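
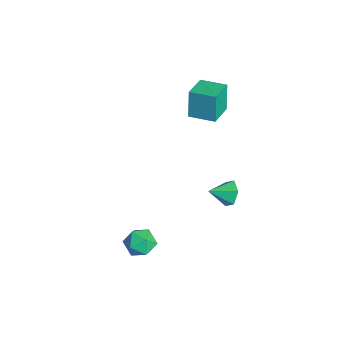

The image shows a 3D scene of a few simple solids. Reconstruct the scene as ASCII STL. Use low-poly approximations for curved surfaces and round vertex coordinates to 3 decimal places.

solid 
facet normal -0.265 0.955 0.134
outer loop
vertex 1.607 -0.393 -4.176
vertex 1.775 -0.482 -3.206
vertex 2.504 -0.195 -3.809
endloop
endfacet
facet normal 0.021 0.858 -0.513
outer loop
vertex 1.607 -0.393 -4.176
vertex 2.504 -0.195 -3.809
vertex 2.416 -0.699 -4.655
endloop
endfacet
facet normal -0.368 0.366 -0.855
outer loop
vertex 1.607 -0.393 -4.176
vertex 2.416 -0.699 -4.655
vertex 1.633 -1.297 -4.574
endloop
endfacet
facet normal -0.894 0.159 -0.419
outer loop
vertex 1.607 -0.393 -4.176
vertex 1.633 -1.297 -4.574
vertex 1.237 -1.163 -3.679
endloop
endfacet
facet normal -0.831 0.523 0.192
outer loop
vertex 1.607 -0.393 -4.176
vertex 1.237 -1.163 -3.679
vertex 1.775 -0.482 -3.206
endloop
endfacet
facet normal 0.680 0.597 -0.426
outer loop
vertex 2.416 -0.699 -4.655
vertex 2.504 -0.195 -3.809
vertex 3.083 -0.977 -3.981
endloop
endfacet
facet normal 0.217 0.754 0.621
outer loop
vertex 2.504 -0.195 -3.809
vertex 1.775 -0.482 -3.206
vertex 2.687 -0.843 -3.086
endloop
endfacet
facet normal -0.698 0.056 0.714
outer loop
vertex 1.775 -0.482 -3.206
vertex 1.237 -1.163 -3.679
vertex 1.904 -1.441 -3.005
endloop
endfacet
facet normal -0.801 -0.532 -0.275
outer loop
vertex 1.237 -1.163 -3.679
vertex 1.633 -1.297 -4.574
vertex 1.816 -1.945 -3.851
endloop
endfacet
facet normal 0.050 -0.198 -0.979
outer loop
vertex 1.633 -1.297 -4.574
vertex 2.416 -0.699 -4.655
vertex 2.545 -1.658 -4.454
endloop
endfacet
facet normal 0.894 -0.159 0.419
outer loop
vertex 2.713 -1.747 -3.484
vertex 3.083 -0.977 -3.981
vertex 2.687 -0.843 -3.086
endloop
endfacet
facet normal 0.368 -0.366 0.855
outer loop
vertex 2.713 -1.747 -3.484
vertex 2.687 -0.843 -3.086
vertex 1.904 -1.441 -3.005
endloop
endfacet
facet normal -0.021 -0.858 0.513
outer loop
vertex 2.713 -1.747 -3.484
vertex 1.904 -1.441 -3.005
vertex 1.816 -1.945 -3.851
endloop
endfacet
facet normal 0.265 -0.955 -0.134
outer loop
vertex 2.713 -1.747 -3.484
vertex 1.816 -1.945 -3.851
vertex 2.545 -1.658 -4.454
endloop
endfacet
facet normal 0.831 -0.523 -0.192
outer loop
vertex 2.713 -1.747 -3.484
vertex 2.545 -1.658 -4.454
vertex 3.083 -0.977 -3.981
endloop
endfacet
facet normal 0.801 0.532 0.275
outer loop
vertex 2.687 -0.843 -3.086
vertex 3.083 -0.977 -3.981
vertex 2.504 -0.195 -3.809
endloop
endfacet
facet normal -0.050 0.198 0.979
outer loop
vertex 1.904 -1.441 -3.005
vertex 2.687 -0.843 -3.086
vertex 1.775 -0.482 -3.206
endloop
endfacet
facet normal -0.680 -0.597 0.426
outer loop
vertex 1.816 -1.945 -3.851
vertex 1.904 -1.441 -3.005
vertex 1.237 -1.163 -3.679
endloop
endfacet
facet normal -0.217 -0.754 -0.621
outer loop
vertex 2.545 -1.658 -4.454
vertex 1.816 -1.945 -3.851
vertex 1.633 -1.297 -4.574
endloop
endfacet
facet normal 0.698 -0.056 -0.714
outer loop
vertex 3.083 -0.977 -3.981
vertex 2.545 -1.658 -4.454
vertex 2.416 -0.699 -4.655
endloop
endfacet
facet normal -0.773 0.599 -0.209
outer loop
vertex -3.599 3.843 3.938
vertex -2.658 5.095 4.045
vertex -3.221 3.711 2.163
endloop
endfacet
facet normal -0.599 -0.798 -0.068
outer loop
vertex -1.922 2.705 2.515
vertex -3.599 3.843 3.938
vertex -3.221 3.711 2.163
endloop
endfacet
facet normal -0.773 0.599 -0.209
outer loop
vertex -3.221 3.711 2.163
vertex -2.658 5.095 4.045
vertex -2.28 4.963 2.27
endloop
endfacet
facet normal 0.208 -0.073 -0.975
outer loop
vertex -2.28 4.963 2.27
vertex -1.922 2.705 2.515
vertex -3.221 3.711 2.163
endloop
endfacet
facet normal -0.208 0.073 0.975
outer loop
vertex -3.599 3.843 3.938
vertex -1.359 4.089 4.397
vertex -2.658 5.095 4.045
endloop
endfacet
facet normal -0.599 -0.798 -0.068
outer loop
vertex -2.3 2.837 4.29
vertex -3.599 3.843 3.938
vertex -1.922 2.705 2.515
endloop
endfacet
facet normal -0.208 0.073 0.975
outer loop
vertex -2.3 2.837 4.29
vertex -1.359 4.089 4.397
vertex -3.599 3.843 3.938
endloop
endfacet
facet normal 0.599 0.798 0.068
outer loop
vertex -2.658 5.095 4.045
vertex -1.359 4.089 4.397
vertex -2.28 4.963 2.27
endloop
endfacet
facet normal 0.208 -0.073 -0.975
outer loop
vertex -0.981 3.957 2.622
vertex -1.922 2.705 2.515
vertex -2.28 4.963 2.27
endloop
endfacet
facet normal 0.599 0.798 0.068
outer loop
vertex -2.28 4.963 2.27
vertex -1.359 4.089 4.397
vertex -0.981 3.957 2.622
endloop
endfacet
facet normal 0.773 -0.599 0.209
outer loop
vertex -0.981 3.957 2.622
vertex -2.3 2.837 4.29
vertex -1.922 2.705 2.515
endloop
endfacet
facet normal 0.773 -0.599 0.209
outer loop
vertex -1.359 4.089 4.397
vertex -2.3 2.837 4.29
vertex -0.981 3.957 2.622
endloop
endfacet
facet normal -0.028 0.908 -0.419
outer loop
vertex 1.006 4.723 -1.967
vertex 0.47 4.417 -2.594
vertex 0.134 4.749 -1.852
endloop
endfacet
facet normal 0.128 -0.079 0.989
outer loop
vertex 1.006 4.723 -1.967
vertex 0.134 4.749 -1.852
vertex 0.51 3.183 -2.026
endloop
endfacet
facet normal -0.028 0.908 -0.419
outer loop
vertex 0.134 4.749 -1.852
vertex 0.47 4.417 -2.594
vertex -0.402 4.443 -2.479
endloop
endfacet
facet normal -0.677 -0.240 0.696
outer loop
vertex 0.134 4.749 -1.852
vertex -0.402 4.443 -2.479
vertex 0.51 3.183 -2.026
endloop
endfacet
facet normal -0.028 0.908 -0.418
outer loop
vertex -0.402 4.443 -2.479
vertex 0.47 4.417 -2.594
vertex -0.065 4.111 -3.222
endloop
endfacet
facet normal -0.791 -0.605 -0.089
outer loop
vertex -0.402 4.443 -2.479
vertex -0.065 4.111 -3.222
vertex 0.51 3.183 -2.026
endloop
endfacet
facet normal -0.029 0.908 -0.418
outer loop
vertex -0.065 4.111 -3.222
vertex 0.47 4.417 -2.594
vertex 0.807 4.086 -3.337
endloop
endfacet
facet normal -0.100 -0.809 -0.580
outer loop
vertex -0.065 4.111 -3.222
vertex 0.807 4.086 -3.337
vertex 0.51 3.183 -2.026
endloop
endfacet
facet normal -0.029 0.908 -0.418
outer loop
vertex 0.807 4.086 -3.337
vertex 0.47 4.417 -2.594
vertex 1.342 4.392 -2.709
endloop
endfacet
facet normal 0.706 -0.648 -0.286
outer loop
vertex 0.807 4.086 -3.337
vertex 1.342 4.392 -2.709
vertex 0.51 3.183 -2.026
endloop
endfacet
facet normal -0.029 0.908 -0.418
outer loop
vertex 1.342 4.392 -2.709
vertex 0.47 4.417 -2.594
vertex 1.006 4.723 -1.967
endloop
endfacet
facet normal 0.820 -0.283 0.498
outer loop
vertex 1.342 4.392 -2.709
vertex 1.006 4.723 -1.967
vertex 0.51 3.183 -2.026
endloop
endfacet

endsolid


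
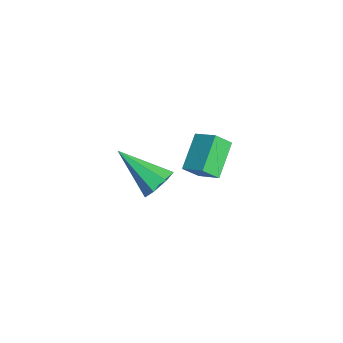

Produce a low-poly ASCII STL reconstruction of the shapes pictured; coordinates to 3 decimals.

solid 
facet normal 0.528 0.629 -0.570
outer loop
vertex -0.186 -0.754 -0.864
vertex -0.548 -0.197 -0.585
vertex 0.063 -0.498 -0.351
endloop
endfacet
facet normal 0.549 -0.824 0.145
outer loop
vertex -0.186 -0.754 -0.864
vertex 0.063 -0.498 -0.351
vertex -1.592 -1.443 0.545
endloop
endfacet
facet normal 0.528 0.628 -0.571
outer loop
vertex 0.063 -0.498 -0.351
vertex -0.548 -0.197 -0.585
vertex -0.148 -0.015 -0.015
endloop
endfacet
facet normal 0.576 -0.282 0.767
outer loop
vertex 0.063 -0.498 -0.351
vertex -0.148 -0.015 -0.015
vertex -1.592 -1.443 0.545
endloop
endfacet
facet normal 0.528 0.629 -0.571
outer loop
vertex -0.148 -0.015 -0.015
vertex -0.548 -0.197 -0.585
vertex -0.66 0.33 -0.108
endloop
endfacet
facet normal 0.046 0.324 0.945
outer loop
vertex -0.148 -0.015 -0.015
vertex -0.66 0.33 -0.108
vertex -1.592 -1.443 0.545
endloop
endfacet
facet normal 0.528 0.629 -0.571
outer loop
vertex -0.66 0.33 -0.108
vertex -0.548 -0.197 -0.585
vertex -1.088 0.278 -0.561
endloop
endfacet
facet normal -0.642 0.539 0.545
outer loop
vertex -0.66 0.33 -0.108
vertex -1.088 0.278 -0.561
vertex -1.592 -1.443 0.545
endloop
endfacet
facet normal 0.528 0.629 -0.571
outer loop
vertex -1.088 0.278 -0.561
vertex -0.548 -0.197 -0.585
vertex -1.109 -0.132 -1.032
endloop
endfacet
facet normal -0.971 0.200 -0.131
outer loop
vertex -1.088 0.278 -0.561
vertex -1.109 -0.132 -1.032
vertex -1.592 -1.443 0.545
endloop
endfacet
facet normal 0.527 0.630 -0.570
outer loop
vertex -1.109 -0.132 -1.032
vertex -0.548 -0.197 -0.585
vertex -0.707 -0.591 -1.167
endloop
endfacet
facet normal -0.692 -0.437 -0.575
outer loop
vertex -1.109 -0.132 -1.032
vertex -0.707 -0.591 -1.167
vertex -1.592 -1.443 0.545
endloop
endfacet
facet normal 0.528 0.629 -0.570
outer loop
vertex -0.707 -0.591 -1.167
vertex -0.548 -0.197 -0.585
vertex -0.186 -0.754 -0.864
endloop
endfacet
facet normal -0.016 -0.892 -0.452
outer loop
vertex -0.707 -0.591 -1.167
vertex -0.186 -0.754 -0.864
vertex -1.592 -1.443 0.545
endloop
endfacet
facet normal -0.695 -0.569 -0.440
outer loop
vertex 1.522 0.617 3.974
vertex 1.425 1.179 3.4
vertex 2.529 -0.008 3.191
endloop
endfacet
facet normal 0.120 -0.695 0.709
outer loop
vertex 3.175 0.521 3.6
vertex 1.522 0.617 3.974
vertex 2.529 -0.008 3.191
endloop
endfacet
facet normal -0.695 -0.569 -0.439
outer loop
vertex 2.529 -0.008 3.191
vertex 1.425 1.179 3.4
vertex 2.431 0.554 2.617
endloop
endfacet
facet normal 0.709 -0.440 -0.551
outer loop
vertex 2.431 0.554 2.617
vertex 3.175 0.521 3.6
vertex 2.529 -0.008 3.191
endloop
endfacet
facet normal -0.709 0.440 0.551
outer loop
vertex 1.522 0.617 3.974
vertex 2.071 1.708 3.809
vertex 1.425 1.179 3.4
endloop
endfacet
facet normal 0.120 -0.695 0.709
outer loop
vertex 2.169 1.146 4.383
vertex 1.522 0.617 3.974
vertex 3.175 0.521 3.6
endloop
endfacet
facet normal -0.709 0.440 0.552
outer loop
vertex 2.169 1.146 4.383
vertex 2.071 1.708 3.809
vertex 1.522 0.617 3.974
endloop
endfacet
facet normal -0.120 0.695 -0.709
outer loop
vertex 1.425 1.179 3.4
vertex 2.071 1.708 3.809
vertex 2.431 0.554 2.617
endloop
endfacet
facet normal 0.709 -0.441 -0.551
outer loop
vertex 3.078 1.083 3.026
vertex 3.175 0.521 3.6
vertex 2.431 0.554 2.617
endloop
endfacet
facet normal -0.120 0.695 -0.709
outer loop
vertex 2.431 0.554 2.617
vertex 2.071 1.708 3.809
vertex 3.078 1.083 3.026
endloop
endfacet
facet normal 0.695 0.569 0.439
outer loop
vertex 3.078 1.083 3.026
vertex 2.169 1.146 4.383
vertex 3.175 0.521 3.6
endloop
endfacet
facet normal 0.695 0.570 0.439
outer loop
vertex 2.071 1.708 3.809
vertex 2.169 1.146 4.383
vertex 3.078 1.083 3.026
endloop
endfacet

endsolid


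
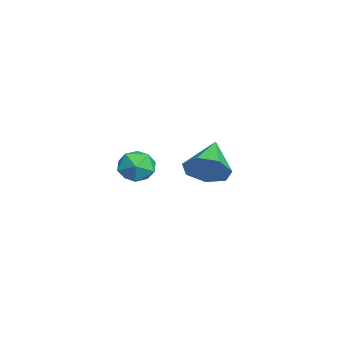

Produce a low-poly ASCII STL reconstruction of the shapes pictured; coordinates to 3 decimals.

solid 
facet normal 0.833 -0.234 -0.501
outer loop
vertex -0.306 -0.804 -0.049
vertex -0.672 -0.419 -0.837
vertex -0.149 -0.002 -0.162
endloop
endfacet
facet normal 0.090 0.122 0.988
outer loop
vertex -0.306 -0.804 -0.049
vertex -0.149 -0.002 -0.162
vertex -2.088 -0.021 0.017
endloop
endfacet
facet normal 0.833 -0.233 -0.501
outer loop
vertex -0.149 -0.002 -0.162
vertex -0.672 -0.419 -0.837
vertex -0.386 0.486 -0.783
endloop
endfacet
facet normal 0.048 0.794 0.606
outer loop
vertex -0.149 -0.002 -0.162
vertex -0.386 0.486 -0.783
vertex -2.088 -0.021 0.017
endloop
endfacet
facet normal 0.833 -0.233 -0.503
outer loop
vertex -0.386 0.486 -0.783
vertex -0.672 -0.419 -0.837
vertex -0.839 0.293 -1.444
endloop
endfacet
facet normal -0.312 0.948 -0.063
outer loop
vertex -0.386 0.486 -0.783
vertex -0.839 0.293 -1.444
vertex -2.088 -0.021 0.017
endloop
endfacet
facet normal 0.833 -0.233 -0.502
outer loop
vertex -0.839 0.293 -1.444
vertex -0.672 -0.419 -0.837
vertex -1.166 -0.436 -1.648
endloop
endfacet
facet normal -0.719 0.467 -0.515
outer loop
vertex -0.839 0.293 -1.444
vertex -1.166 -0.436 -1.648
vertex -2.088 -0.021 0.017
endloop
endfacet
facet normal 0.833 -0.234 -0.502
outer loop
vertex -1.166 -0.436 -1.648
vertex -0.672 -0.419 -0.837
vertex -1.121 -1.151 -1.241
endloop
endfacet
facet normal -0.867 -0.287 -0.408
outer loop
vertex -1.166 -0.436 -1.648
vertex -1.121 -1.151 -1.241
vertex -2.088 -0.021 0.017
endloop
endfacet
facet normal 0.833 -0.234 -0.502
outer loop
vertex -1.121 -1.151 -1.241
vertex -0.672 -0.419 -0.837
vertex -0.738 -1.315 -0.529
endloop
endfacet
facet normal -0.644 -0.745 0.175
outer loop
vertex -1.121 -1.151 -1.241
vertex -0.738 -1.315 -0.529
vertex -2.088 -0.021 0.017
endloop
endfacet
facet normal 0.833 -0.234 -0.501
outer loop
vertex -0.738 -1.315 -0.529
vertex -0.672 -0.419 -0.837
vertex -0.306 -0.804 -0.049
endloop
endfacet
facet normal -0.218 -0.564 0.797
outer loop
vertex -0.738 -1.315 -0.529
vertex -0.306 -0.804 -0.049
vertex -2.088 -0.021 0.017
endloop
endfacet
facet normal -0.898 0.417 0.138
outer loop
vertex 2.805 -2.357 1.104
vertex 2.467 -2.977 0.776
vertex 2.592 -2.962 1.544
endloop
endfacet
facet normal -0.441 0.624 0.645
outer loop
vertex 2.805 -2.357 1.104
vertex 2.592 -2.962 1.544
vertex 3.275 -2.61 1.67
endloop
endfacet
facet normal 0.114 0.939 0.325
outer loop
vertex 2.805 -2.357 1.104
vertex 3.275 -2.61 1.67
vertex 3.572 -2.407 0.98
endloop
endfacet
facet normal -0.001 0.925 -0.379
outer loop
vertex 2.805 -2.357 1.104
vertex 3.572 -2.407 0.98
vertex 3.072 -2.634 0.427
endloop
endfacet
facet normal -0.627 0.603 -0.494
outer loop
vertex 2.805 -2.357 1.104
vertex 3.072 -2.634 0.427
vertex 2.467 -2.977 0.776
endloop
endfacet
facet normal -0.202 0.041 0.979
outer loop
vertex 3.275 -2.61 1.67
vertex 2.592 -2.962 1.544
vertex 3.228 -3.386 1.693
endloop
endfacet
facet normal -0.942 -0.296 0.159
outer loop
vertex 2.592 -2.962 1.544
vertex 2.467 -2.977 0.776
vertex 2.728 -3.613 1.14
endloop
endfacet
facet normal -0.502 0.005 -0.865
outer loop
vertex 2.467 -2.977 0.776
vertex 3.072 -2.634 0.427
vertex 3.025 -3.41 0.45
endloop
endfacet
facet normal 0.511 0.528 -0.679
outer loop
vertex 3.072 -2.634 0.427
vertex 3.572 -2.407 0.98
vertex 3.708 -3.058 0.576
endloop
endfacet
facet normal 0.696 0.550 0.461
outer loop
vertex 3.572 -2.407 0.98
vertex 3.275 -2.61 1.67
vertex 3.833 -3.043 1.344
endloop
endfacet
facet normal 0.001 -0.925 0.379
outer loop
vertex 3.495 -3.663 1.016
vertex 3.228 -3.386 1.693
vertex 2.728 -3.613 1.14
endloop
endfacet
facet normal -0.114 -0.939 -0.325
outer loop
vertex 3.495 -3.663 1.016
vertex 2.728 -3.613 1.14
vertex 3.025 -3.41 0.45
endloop
endfacet
facet normal 0.441 -0.624 -0.645
outer loop
vertex 3.495 -3.663 1.016
vertex 3.025 -3.41 0.45
vertex 3.708 -3.058 0.576
endloop
endfacet
facet normal 0.898 -0.417 -0.138
outer loop
vertex 3.495 -3.663 1.016
vertex 3.708 -3.058 0.576
vertex 3.833 -3.043 1.344
endloop
endfacet
facet normal 0.627 -0.603 0.494
outer loop
vertex 3.495 -3.663 1.016
vertex 3.833 -3.043 1.344
vertex 3.228 -3.386 1.693
endloop
endfacet
facet normal -0.511 -0.528 0.679
outer loop
vertex 2.728 -3.613 1.14
vertex 3.228 -3.386 1.693
vertex 2.592 -2.962 1.544
endloop
endfacet
facet normal -0.696 -0.550 -0.461
outer loop
vertex 3.025 -3.41 0.45
vertex 2.728 -3.613 1.14
vertex 2.467 -2.977 0.776
endloop
endfacet
facet normal 0.202 -0.041 -0.979
outer loop
vertex 3.708 -3.058 0.576
vertex 3.025 -3.41 0.45
vertex 3.072 -2.634 0.427
endloop
endfacet
facet normal 0.942 0.296 -0.159
outer loop
vertex 3.833 -3.043 1.344
vertex 3.708 -3.058 0.576
vertex 3.572 -2.407 0.98
endloop
endfacet
facet normal 0.502 -0.005 0.865
outer loop
vertex 3.228 -3.386 1.693
vertex 3.833 -3.043 1.344
vertex 3.275 -2.61 1.67
endloop
endfacet

endsolid


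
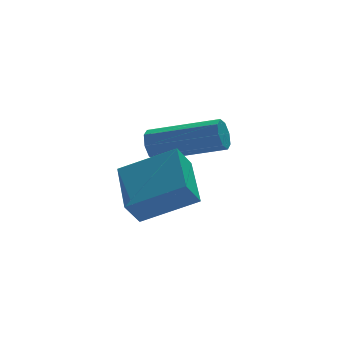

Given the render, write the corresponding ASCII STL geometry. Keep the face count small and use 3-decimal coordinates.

solid 
facet normal -0.828 0.489 -0.276
outer loop
vertex -2.33 2.046 -1.017
vertex -2.573 1.9 -0.546
vertex -2.267 2.326 -0.71
endloop
endfacet
facet normal 0.541 0.563 -0.625
outer loop
vertex -2.33 2.046 -1.017
vertex -2.267 2.326 -0.71
vertex -0.544 0.987 -0.425
endloop
endfacet
facet normal 0.541 0.563 -0.624
outer loop
vertex -0.544 0.987 -0.425
vertex -2.267 2.326 -0.71
vertex -0.48 1.267 -0.117
endloop
endfacet
facet normal 0.827 -0.490 0.274
outer loop
vertex -0.544 0.987 -0.425
vertex -0.48 1.267 -0.117
vertex -0.787 0.84 0.046
endloop
endfacet
facet normal -0.828 0.490 -0.272
outer loop
vertex -2.267 2.326 -0.71
vertex -2.573 1.9 -0.546
vertex -2.382 2.356 -0.306
endloop
endfacet
facet normal 0.490 0.869 0.075
outer loop
vertex -2.267 2.326 -0.71
vertex -2.382 2.356 -0.306
vertex -0.48 1.267 -0.117
endloop
endfacet
facet normal 0.490 0.869 0.076
outer loop
vertex -0.48 1.267 -0.117
vertex -2.382 2.356 -0.306
vertex -0.596 1.297 0.286
endloop
endfacet
facet normal 0.827 -0.490 0.275
outer loop
vertex -0.48 1.267 -0.117
vertex -0.596 1.297 0.286
vertex -0.787 0.84 0.046
endloop
endfacet
facet normal -0.827 0.491 -0.275
outer loop
vertex -2.382 2.356 -0.306
vertex -2.573 1.9 -0.546
vertex -2.61 2.119 -0.043
endloop
endfacet
facet normal 0.152 0.665 0.731
outer loop
vertex -2.382 2.356 -0.306
vertex -2.61 2.119 -0.043
vertex -0.596 1.297 0.286
endloop
endfacet
facet normal 0.152 0.665 0.731
outer loop
vertex -0.596 1.297 0.286
vertex -2.61 2.119 -0.043
vertex -0.823 1.06 0.549
endloop
endfacet
facet normal 0.828 -0.490 0.273
outer loop
vertex -0.596 1.297 0.286
vertex -0.823 1.06 0.549
vertex -0.787 0.84 0.046
endloop
endfacet
facet normal -0.828 0.490 -0.274
outer loop
vertex -2.61 2.119 -0.043
vertex -2.573 1.9 -0.546
vertex -2.816 1.753 -0.075
endloop
endfacet
facet normal -0.275 0.071 0.959
outer loop
vertex -2.61 2.119 -0.043
vertex -2.816 1.753 -0.075
vertex -0.823 1.06 0.549
endloop
endfacet
facet normal -0.275 0.072 0.959
outer loop
vertex -0.823 1.06 0.549
vertex -2.816 1.753 -0.075
vertex -1.03 0.694 0.517
endloop
endfacet
facet normal 0.827 -0.491 0.274
outer loop
vertex -0.823 1.06 0.549
vertex -1.03 0.694 0.517
vertex -0.787 0.84 0.046
endloop
endfacet
facet normal -0.827 0.490 -0.274
outer loop
vertex -2.816 1.753 -0.075
vertex -2.573 1.9 -0.546
vertex -2.88 1.473 -0.383
endloop
endfacet
facet normal -0.541 -0.563 0.625
outer loop
vertex -2.816 1.753 -0.075
vertex -2.88 1.473 -0.383
vertex -1.03 0.694 0.517
endloop
endfacet
facet normal -0.541 -0.563 0.625
outer loop
vertex -1.03 0.694 0.517
vertex -2.88 1.473 -0.383
vertex -1.093 0.414 0.21
endloop
endfacet
facet normal 0.828 -0.489 0.276
outer loop
vertex -1.03 0.694 0.517
vertex -1.093 0.414 0.21
vertex -0.787 0.84 0.046
endloop
endfacet
facet normal -0.827 0.490 -0.275
outer loop
vertex -2.88 1.473 -0.383
vertex -2.573 1.9 -0.546
vertex -2.764 1.443 -0.786
endloop
endfacet
facet normal -0.489 -0.869 -0.076
outer loop
vertex -2.88 1.473 -0.383
vertex -2.764 1.443 -0.786
vertex -1.093 0.414 0.21
endloop
endfacet
facet normal -0.490 -0.868 -0.075
outer loop
vertex -1.093 0.414 0.21
vertex -2.764 1.443 -0.786
vertex -0.978 0.384 -0.194
endloop
endfacet
facet normal 0.828 -0.490 0.272
outer loop
vertex -1.093 0.414 0.21
vertex -0.978 0.384 -0.194
vertex -0.787 0.84 0.046
endloop
endfacet
facet normal -0.828 0.490 -0.273
outer loop
vertex -2.764 1.443 -0.786
vertex -2.573 1.9 -0.546
vertex -2.537 1.68 -1.049
endloop
endfacet
facet normal -0.152 -0.665 -0.731
outer loop
vertex -2.764 1.443 -0.786
vertex -2.537 1.68 -1.049
vertex -0.978 0.384 -0.194
endloop
endfacet
facet normal -0.152 -0.665 -0.731
outer loop
vertex -0.978 0.384 -0.194
vertex -2.537 1.68 -1.049
vertex -0.75 0.621 -0.457
endloop
endfacet
facet normal 0.827 -0.491 0.275
outer loop
vertex -0.978 0.384 -0.194
vertex -0.75 0.621 -0.457
vertex -0.787 0.84 0.046
endloop
endfacet
facet normal -0.827 0.491 -0.274
outer loop
vertex -2.537 1.68 -1.049
vertex -2.573 1.9 -0.546
vertex -2.33 2.046 -1.017
endloop
endfacet
facet normal 0.275 -0.072 -0.959
outer loop
vertex -2.537 1.68 -1.049
vertex -2.33 2.046 -1.017
vertex -0.75 0.621 -0.457
endloop
endfacet
facet normal 0.276 -0.071 -0.959
outer loop
vertex -0.75 0.621 -0.457
vertex -2.33 2.046 -1.017
vertex -0.544 0.987 -0.425
endloop
endfacet
facet normal 0.828 -0.490 0.274
outer loop
vertex -0.75 0.621 -0.457
vertex -0.544 0.987 -0.425
vertex -0.787 0.84 0.046
endloop
endfacet
facet normal -0.548 -0.258 0.796
outer loop
vertex -2.884 -2.169 -0.477
vertex -2.602 -0.554 0.241
vertex -4.355 -1.551 -1.289
endloop
endfacet
facet normal -0.157 -0.902 -0.402
outer loop
vertex -3.878 -1.326 -1.981
vertex -2.884 -2.169 -0.477
vertex -4.355 -1.551 -1.289
endloop
endfacet
facet normal -0.548 -0.258 0.796
outer loop
vertex -4.355 -1.551 -1.289
vertex -2.602 -0.554 0.241
vertex -4.072 0.064 -0.571
endloop
endfacet
facet normal -0.821 0.346 -0.454
outer loop
vertex -4.072 0.064 -0.571
vertex -3.878 -1.326 -1.981
vertex -4.355 -1.551 -1.289
endloop
endfacet
facet normal 0.821 -0.345 0.454
outer loop
vertex -2.884 -2.169 -0.477
vertex -2.125 -0.329 -0.451
vertex -2.602 -0.554 0.241
endloop
endfacet
facet normal -0.157 -0.902 -0.402
outer loop
vertex -2.408 -1.944 -1.169
vertex -2.884 -2.169 -0.477
vertex -3.878 -1.326 -1.981
endloop
endfacet
facet normal 0.822 -0.345 0.453
outer loop
vertex -2.408 -1.944 -1.169
vertex -2.125 -0.329 -0.451
vertex -2.884 -2.169 -0.477
endloop
endfacet
facet normal 0.157 0.902 0.402
outer loop
vertex -2.602 -0.554 0.241
vertex -2.125 -0.329 -0.451
vertex -4.072 0.064 -0.571
endloop
endfacet
facet normal -0.822 0.345 -0.453
outer loop
vertex -3.596 0.289 -1.263
vertex -3.878 -1.326 -1.981
vertex -4.072 0.064 -0.571
endloop
endfacet
facet normal 0.157 0.902 0.402
outer loop
vertex -4.072 0.064 -0.571
vertex -2.125 -0.329 -0.451
vertex -3.596 0.289 -1.263
endloop
endfacet
facet normal 0.548 0.258 -0.796
outer loop
vertex -3.596 0.289 -1.263
vertex -2.408 -1.944 -1.169
vertex -3.878 -1.326 -1.981
endloop
endfacet
facet normal 0.548 0.258 -0.796
outer loop
vertex -2.125 -0.329 -0.451
vertex -2.408 -1.944 -1.169
vertex -3.596 0.289 -1.263
endloop
endfacet

endsolid


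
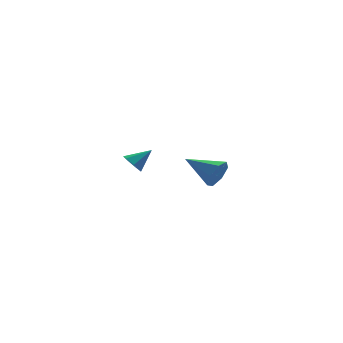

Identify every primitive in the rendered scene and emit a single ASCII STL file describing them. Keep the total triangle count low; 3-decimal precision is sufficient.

solid 
facet normal 0.643 -0.710 -0.288
outer loop
vertex -0.624 -4.563 -0.194
vertex -1.111 -4.697 -0.951
vertex -0.417 -4.123 -0.817
endloop
endfacet
facet normal 0.425 0.667 0.612
outer loop
vertex -0.624 -4.563 -0.194
vertex -0.417 -4.123 -0.817
vertex -2.409 -3.263 -0.369
endloop
endfacet
facet normal 0.643 -0.710 -0.288
outer loop
vertex -0.417 -4.123 -0.817
vertex -1.111 -4.697 -0.951
vertex -0.733 -4.116 -1.54
endloop
endfacet
facet normal 0.363 0.920 -0.150
outer loop
vertex -0.417 -4.123 -0.817
vertex -0.733 -4.116 -1.54
vertex -2.409 -3.263 -0.369
endloop
endfacet
facet normal 0.643 -0.710 -0.288
outer loop
vertex -0.733 -4.116 -1.54
vertex -1.111 -4.697 -0.951
vertex -1.333 -4.546 -1.82
endloop
endfacet
facet normal -0.154 0.681 -0.716
outer loop
vertex -0.733 -4.116 -1.54
vertex -1.333 -4.546 -1.82
vertex -2.409 -3.263 -0.369
endloop
endfacet
facet normal 0.643 -0.710 -0.288
outer loop
vertex -1.333 -4.546 -1.82
vertex -1.111 -4.697 -0.951
vertex -1.766 -5.09 -1.445
endloop
endfacet
facet normal -0.738 0.131 -0.662
outer loop
vertex -1.333 -4.546 -1.82
vertex -1.766 -5.09 -1.445
vertex -2.409 -3.263 -0.369
endloop
endfacet
facet normal 0.643 -0.710 -0.288
outer loop
vertex -1.766 -5.09 -1.445
vertex -1.111 -4.697 -0.951
vertex -1.705 -5.338 -0.698
endloop
endfacet
facet normal -0.948 -0.317 -0.028
outer loop
vertex -1.766 -5.09 -1.445
vertex -1.705 -5.338 -0.698
vertex -2.409 -3.263 -0.369
endloop
endfacet
facet normal 0.643 -0.710 -0.287
outer loop
vertex -1.705 -5.338 -0.698
vertex -1.111 -4.697 -0.951
vertex -1.197 -5.103 -0.141
endloop
endfacet
facet normal -0.627 -0.325 0.708
outer loop
vertex -1.705 -5.338 -0.698
vertex -1.197 -5.103 -0.141
vertex -2.409 -3.263 -0.369
endloop
endfacet
facet normal 0.643 -0.710 -0.288
outer loop
vertex -1.197 -5.103 -0.141
vertex -1.111 -4.697 -0.951
vertex -0.624 -4.563 -0.194
endloop
endfacet
facet normal -0.015 0.113 0.993
outer loop
vertex -1.197 -5.103 -0.141
vertex -0.624 -4.563 -0.194
vertex -2.409 -3.263 -0.369
endloop
endfacet
facet normal -0.795 -0.142 -0.590
outer loop
vertex -3.287 2.522 -3.886
vertex -3.73 2.631 -3.316
vertex -3.467 3.122 -3.788
endloop
endfacet
facet normal 0.823 0.323 -0.468
outer loop
vertex -3.287 2.522 -3.886
vertex -3.467 3.122 -3.788
vertex -2.61 2.829 -2.484
endloop
endfacet
facet normal -0.795 -0.142 -0.590
outer loop
vertex -3.467 3.122 -3.788
vertex -3.73 2.631 -3.316
vertex -3.845 3.351 -3.334
endloop
endfacet
facet normal 0.438 0.895 -0.087
outer loop
vertex -3.467 3.122 -3.788
vertex -3.845 3.351 -3.334
vertex -2.61 2.829 -2.484
endloop
endfacet
facet normal -0.795 -0.142 -0.590
outer loop
vertex -3.845 3.351 -3.334
vertex -3.73 2.631 -3.316
vertex -4.136 3.038 -2.867
endloop
endfacet
facet normal -0.023 0.837 0.547
outer loop
vertex -3.845 3.351 -3.334
vertex -4.136 3.038 -2.867
vertex -2.61 2.829 -2.484
endloop
endfacet
facet normal -0.794 -0.141 -0.591
outer loop
vertex -4.136 3.038 -2.867
vertex -3.73 2.631 -3.316
vertex -4.122 2.418 -2.738
endloop
endfacet
facet normal -0.214 0.194 0.957
outer loop
vertex -4.136 3.038 -2.867
vertex -4.122 2.418 -2.738
vertex -2.61 2.829 -2.484
endloop
endfacet
facet normal -0.795 -0.140 -0.591
outer loop
vertex -4.122 2.418 -2.738
vertex -3.73 2.631 -3.316
vertex -3.813 1.958 -3.045
endloop
endfacet
facet normal 0.009 -0.551 0.835
outer loop
vertex -4.122 2.418 -2.738
vertex -3.813 1.958 -3.045
vertex -2.61 2.829 -2.484
endloop
endfacet
facet normal -0.794 -0.140 -0.591
outer loop
vertex -3.813 1.958 -3.045
vertex -3.73 2.631 -3.316
vertex -3.441 2.004 -3.556
endloop
endfacet
facet normal 0.478 -0.835 0.273
outer loop
vertex -3.813 1.958 -3.045
vertex -3.441 2.004 -3.556
vertex -2.61 2.829 -2.484
endloop
endfacet
facet normal -0.795 -0.140 -0.591
outer loop
vertex -3.441 2.004 -3.556
vertex -3.73 2.631 -3.316
vertex -3.287 2.522 -3.886
endloop
endfacet
facet normal 0.840 -0.446 -0.308
outer loop
vertex -3.441 2.004 -3.556
vertex -3.287 2.522 -3.886
vertex -2.61 2.829 -2.484
endloop
endfacet

endsolid


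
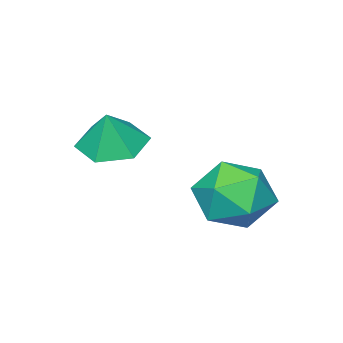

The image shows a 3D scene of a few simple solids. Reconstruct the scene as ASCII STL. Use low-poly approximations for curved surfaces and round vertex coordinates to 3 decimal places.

solid 
facet normal -0.646 0.603 0.468
outer loop
vertex -0.55 3.962 -2.858
vertex -0.862 3.042 -2.103
vertex 0.061 3.797 -1.803
endloop
endfacet
facet normal -0.095 0.974 0.207
outer loop
vertex -0.55 3.962 -2.858
vertex 0.061 3.797 -1.803
vertex 0.674 4.076 -2.832
endloop
endfacet
facet normal -0.070 0.865 -0.497
outer loop
vertex -0.55 3.962 -2.858
vertex 0.674 4.076 -2.832
vertex 0.13 3.493 -3.769
endloop
endfacet
facet normal -0.606 0.426 -0.672
outer loop
vertex -0.55 3.962 -2.858
vertex 0.13 3.493 -3.769
vertex -0.819 2.854 -3.318
endloop
endfacet
facet normal -0.961 0.265 -0.075
outer loop
vertex -0.55 3.962 -2.858
vertex -0.819 2.854 -3.318
vertex -0.862 3.042 -2.103
endloop
endfacet
facet normal 0.504 0.710 0.492
outer loop
vertex 0.674 4.076 -2.832
vertex 0.061 3.797 -1.803
vertex 1.119 3.226 -2.062
endloop
endfacet
facet normal -0.388 0.110 0.915
outer loop
vertex 0.061 3.797 -1.803
vertex -0.862 3.042 -2.103
vertex 0.17 2.587 -1.611
endloop
endfacet
facet normal -0.898 -0.438 0.036
outer loop
vertex -0.862 3.042 -2.103
vertex -0.819 2.854 -3.318
vertex -0.374 2.004 -2.548
endloop
endfacet
facet normal -0.323 -0.177 -0.930
outer loop
vertex -0.819 2.854 -3.318
vertex 0.13 3.493 -3.769
vertex 0.239 2.283 -3.577
endloop
endfacet
facet normal 0.544 0.533 -0.648
outer loop
vertex 0.13 3.493 -3.769
vertex 0.674 4.076 -2.832
vertex 1.162 3.038 -3.277
endloop
endfacet
facet normal 0.606 -0.426 0.672
outer loop
vertex 0.85 2.118 -2.522
vertex 1.119 3.226 -2.062
vertex 0.17 2.587 -1.611
endloop
endfacet
facet normal 0.070 -0.865 0.497
outer loop
vertex 0.85 2.118 -2.522
vertex 0.17 2.587 -1.611
vertex -0.374 2.004 -2.548
endloop
endfacet
facet normal 0.095 -0.974 -0.207
outer loop
vertex 0.85 2.118 -2.522
vertex -0.374 2.004 -2.548
vertex 0.239 2.283 -3.577
endloop
endfacet
facet normal 0.646 -0.603 -0.468
outer loop
vertex 0.85 2.118 -2.522
vertex 0.239 2.283 -3.577
vertex 1.162 3.038 -3.277
endloop
endfacet
facet normal 0.961 -0.265 0.075
outer loop
vertex 0.85 2.118 -2.522
vertex 1.162 3.038 -3.277
vertex 1.119 3.226 -2.062
endloop
endfacet
facet normal 0.323 0.177 0.930
outer loop
vertex 0.17 2.587 -1.611
vertex 1.119 3.226 -2.062
vertex 0.061 3.797 -1.803
endloop
endfacet
facet normal -0.544 -0.533 0.648
outer loop
vertex -0.374 2.004 -2.548
vertex 0.17 2.587 -1.611
vertex -0.862 3.042 -2.103
endloop
endfacet
facet normal -0.504 -0.710 -0.492
outer loop
vertex 0.239 2.283 -3.577
vertex -0.374 2.004 -2.548
vertex -0.819 2.854 -3.318
endloop
endfacet
facet normal 0.388 -0.110 -0.915
outer loop
vertex 1.162 3.038 -3.277
vertex 0.239 2.283 -3.577
vertex 0.13 3.493 -3.769
endloop
endfacet
facet normal 0.898 0.438 -0.036
outer loop
vertex 1.119 3.226 -2.062
vertex 1.162 3.038 -3.277
vertex 0.674 4.076 -2.832
endloop
endfacet
facet normal -0.302 -0.151 -0.941
outer loop
vertex 3.184 0.977 -1.166
vertex 2.281 0.676 -0.828
vertex 2.443 1.651 -1.036
endloop
endfacet
facet normal 0.672 0.684 0.284
outer loop
vertex 3.184 0.977 -1.166
vertex 2.443 1.651 -1.036
vertex 2.659 0.864 0.348
endloop
endfacet
facet normal -0.302 -0.151 -0.941
outer loop
vertex 2.443 1.651 -1.036
vertex 2.281 0.676 -0.828
vertex 1.54 1.35 -0.698
endloop
endfacet
facet normal -0.098 0.858 0.503
outer loop
vertex 2.443 1.651 -1.036
vertex 1.54 1.35 -0.698
vertex 2.659 0.864 0.348
endloop
endfacet
facet normal -0.301 -0.150 -0.942
outer loop
vertex 1.54 1.35 -0.698
vertex 2.281 0.676 -0.828
vertex 1.378 0.375 -0.491
endloop
endfacet
facet normal -0.597 0.260 0.759
outer loop
vertex 1.54 1.35 -0.698
vertex 1.378 0.375 -0.491
vertex 2.659 0.864 0.348
endloop
endfacet
facet normal -0.301 -0.150 -0.942
outer loop
vertex 1.378 0.375 -0.491
vertex 2.281 0.676 -0.828
vertex 2.119 -0.299 -0.621
endloop
endfacet
facet normal -0.326 -0.511 0.795
outer loop
vertex 1.378 0.375 -0.491
vertex 2.119 -0.299 -0.621
vertex 2.659 0.864 0.348
endloop
endfacet
facet normal -0.302 -0.150 -0.941
outer loop
vertex 2.119 -0.299 -0.621
vertex 2.281 0.676 -0.828
vertex 3.022 0.002 -0.959
endloop
endfacet
facet normal 0.444 -0.686 0.576
outer loop
vertex 2.119 -0.299 -0.621
vertex 3.022 0.002 -0.959
vertex 2.659 0.864 0.348
endloop
endfacet
facet normal -0.302 -0.150 -0.941
outer loop
vertex 3.022 0.002 -0.959
vertex 2.281 0.676 -0.828
vertex 3.184 0.977 -1.166
endloop
endfacet
facet normal 0.943 -0.089 0.320
outer loop
vertex 3.022 0.002 -0.959
vertex 3.184 0.977 -1.166
vertex 2.659 0.864 0.348
endloop
endfacet

endsolid


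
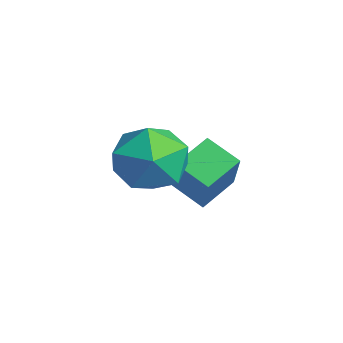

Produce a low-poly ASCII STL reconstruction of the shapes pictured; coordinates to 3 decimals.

solid 
facet normal 0.548 0.179 0.817
outer loop
vertex 2.795 0.025 3.371
vertex 2.278 -0.796 3.898
vertex 3.199 -1.001 3.325
endloop
endfacet
facet normal 0.910 0.348 0.225
outer loop
vertex 2.795 0.025 3.371
vertex 3.199 -1.001 3.325
vertex 3.183 -0.372 2.418
endloop
endfacet
facet normal 0.531 0.837 -0.132
outer loop
vertex 2.795 0.025 3.371
vertex 3.183 -0.372 2.418
vertex 2.252 0.221 2.43
endloop
endfacet
facet normal -0.064 0.969 0.239
outer loop
vertex 2.795 0.025 3.371
vertex 2.252 0.221 2.43
vertex 1.693 -0.041 3.345
endloop
endfacet
facet normal -0.053 0.563 0.825
outer loop
vertex 2.795 0.025 3.371
vertex 1.693 -0.041 3.345
vertex 2.278 -0.796 3.898
endloop
endfacet
facet normal 0.955 -0.236 -0.181
outer loop
vertex 3.183 -0.372 2.418
vertex 3.199 -1.001 3.325
vertex 2.907 -1.439 2.355
endloop
endfacet
facet normal 0.370 -0.510 0.777
outer loop
vertex 3.199 -1.001 3.325
vertex 2.278 -0.796 3.898
vertex 2.348 -1.701 3.27
endloop
endfacet
facet normal -0.604 0.110 0.789
outer loop
vertex 2.278 -0.796 3.898
vertex 1.693 -0.041 3.345
vertex 1.417 -1.108 3.282
endloop
endfacet
facet normal -0.621 0.767 -0.160
outer loop
vertex 1.693 -0.041 3.345
vertex 2.252 0.221 2.43
vertex 1.401 -0.479 2.375
endloop
endfacet
facet normal 0.343 0.553 -0.759
outer loop
vertex 2.252 0.221 2.43
vertex 3.183 -0.372 2.418
vertex 2.322 -0.684 1.802
endloop
endfacet
facet normal 0.064 -0.969 -0.239
outer loop
vertex 1.805 -1.505 2.329
vertex 2.907 -1.439 2.355
vertex 2.348 -1.701 3.27
endloop
endfacet
facet normal -0.531 -0.837 0.132
outer loop
vertex 1.805 -1.505 2.329
vertex 2.348 -1.701 3.27
vertex 1.417 -1.108 3.282
endloop
endfacet
facet normal -0.910 -0.348 -0.225
outer loop
vertex 1.805 -1.505 2.329
vertex 1.417 -1.108 3.282
vertex 1.401 -0.479 2.375
endloop
endfacet
facet normal -0.548 -0.179 -0.817
outer loop
vertex 1.805 -1.505 2.329
vertex 1.401 -0.479 2.375
vertex 2.322 -0.684 1.802
endloop
endfacet
facet normal 0.053 -0.563 -0.825
outer loop
vertex 1.805 -1.505 2.329
vertex 2.322 -0.684 1.802
vertex 2.907 -1.439 2.355
endloop
endfacet
facet normal 0.621 -0.767 0.160
outer loop
vertex 2.348 -1.701 3.27
vertex 2.907 -1.439 2.355
vertex 3.199 -1.001 3.325
endloop
endfacet
facet normal -0.343 -0.553 0.759
outer loop
vertex 1.417 -1.108 3.282
vertex 2.348 -1.701 3.27
vertex 2.278 -0.796 3.898
endloop
endfacet
facet normal -0.955 0.236 0.181
outer loop
vertex 1.401 -0.479 2.375
vertex 1.417 -1.108 3.282
vertex 1.693 -0.041 3.345
endloop
endfacet
facet normal -0.370 0.510 -0.777
outer loop
vertex 2.322 -0.684 1.802
vertex 1.401 -0.479 2.375
vertex 2.252 0.221 2.43
endloop
endfacet
facet normal 0.604 -0.110 -0.789
outer loop
vertex 2.907 -1.439 2.355
vertex 2.322 -0.684 1.802
vertex 3.183 -0.372 2.418
endloop
endfacet
facet normal -0.601 0.174 -0.780
outer loop
vertex 0.079 0.632 0.303
vertex -0.289 1.622 0.807
vertex 0.88 1.182 -0.192
endloop
endfacet
facet normal 0.315 -0.846 -0.431
outer loop
vertex 2.069 0.838 1.353
vertex 0.079 0.632 0.303
vertex 0.88 1.182 -0.192
endloop
endfacet
facet normal -0.601 0.173 -0.780
outer loop
vertex 0.88 1.182 -0.192
vertex -0.289 1.622 0.807
vertex 0.511 2.171 0.312
endloop
endfacet
facet normal 0.735 0.505 -0.453
outer loop
vertex 0.511 2.171 0.312
vertex 2.069 0.838 1.353
vertex 0.88 1.182 -0.192
endloop
endfacet
facet normal -0.735 -0.504 0.453
outer loop
vertex 0.079 0.632 0.303
vertex 0.9 1.278 2.352
vertex -0.289 1.622 0.807
endloop
endfacet
facet normal 0.315 -0.846 -0.430
outer loop
vertex 1.269 0.289 1.848
vertex 0.079 0.632 0.303
vertex 2.069 0.838 1.353
endloop
endfacet
facet normal -0.734 -0.505 0.453
outer loop
vertex 1.269 0.289 1.848
vertex 0.9 1.278 2.352
vertex 0.079 0.632 0.303
endloop
endfacet
facet normal -0.314 0.846 0.430
outer loop
vertex -0.289 1.622 0.807
vertex 0.9 1.278 2.352
vertex 0.511 2.171 0.312
endloop
endfacet
facet normal 0.735 0.504 -0.454
outer loop
vertex 1.701 1.828 1.857
vertex 2.069 0.838 1.353
vertex 0.511 2.171 0.312
endloop
endfacet
facet normal -0.315 0.846 0.430
outer loop
vertex 0.511 2.171 0.312
vertex 0.9 1.278 2.352
vertex 1.701 1.828 1.857
endloop
endfacet
facet normal 0.602 -0.173 0.780
outer loop
vertex 1.701 1.828 1.857
vertex 1.269 0.289 1.848
vertex 2.069 0.838 1.353
endloop
endfacet
facet normal 0.601 -0.173 0.780
outer loop
vertex 0.9 1.278 2.352
vertex 1.269 0.289 1.848
vertex 1.701 1.828 1.857
endloop
endfacet

endsolid


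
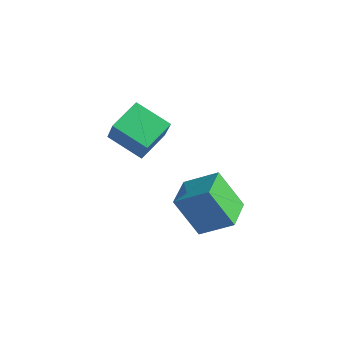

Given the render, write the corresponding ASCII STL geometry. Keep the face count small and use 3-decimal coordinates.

solid 
facet normal -0.475 -0.240 0.847
outer loop
vertex 0.134 -3.768 1.553
vertex -0.552 -2.618 1.494
vertex -0.875 -4.409 0.806
endloop
endfacet
facet normal 0.512 -0.858 0.044
outer loop
vertex -0.068 -4.002 -0.634
vertex 0.134 -3.768 1.553
vertex -0.875 -4.409 0.806
endloop
endfacet
facet normal -0.475 -0.239 0.847
outer loop
vertex -0.875 -4.409 0.806
vertex -0.552 -2.618 1.494
vertex -1.561 -3.259 0.746
endloop
endfacet
facet normal -0.716 -0.455 -0.530
outer loop
vertex -1.561 -3.259 0.746
vertex -0.068 -4.002 -0.634
vertex -0.875 -4.409 0.806
endloop
endfacet
facet normal 0.716 0.454 0.530
outer loop
vertex 0.134 -3.768 1.553
vertex 0.255 -2.211 0.054
vertex -0.552 -2.618 1.494
endloop
endfacet
facet normal 0.512 -0.858 0.044
outer loop
vertex 0.941 -3.361 0.114
vertex 0.134 -3.768 1.553
vertex -0.068 -4.002 -0.634
endloop
endfacet
facet normal 0.716 0.455 0.530
outer loop
vertex 0.941 -3.361 0.114
vertex 0.255 -2.211 0.054
vertex 0.134 -3.768 1.553
endloop
endfacet
facet normal -0.512 0.858 -0.044
outer loop
vertex -0.552 -2.618 1.494
vertex 0.255 -2.211 0.054
vertex -1.561 -3.259 0.746
endloop
endfacet
facet normal -0.716 -0.454 -0.530
outer loop
vertex -0.754 -2.852 -0.693
vertex -0.068 -4.002 -0.634
vertex -1.561 -3.259 0.746
endloop
endfacet
facet normal -0.512 0.858 -0.045
outer loop
vertex -1.561 -3.259 0.746
vertex 0.255 -2.211 0.054
vertex -0.754 -2.852 -0.693
endloop
endfacet
facet normal 0.475 0.240 -0.847
outer loop
vertex -0.754 -2.852 -0.693
vertex 0.941 -3.361 0.114
vertex -0.068 -4.002 -0.634
endloop
endfacet
facet normal 0.475 0.239 -0.847
outer loop
vertex 0.255 -2.211 0.054
vertex 0.941 -3.361 0.114
vertex -0.754 -2.852 -0.693
endloop
endfacet
facet normal -0.492 0.271 -0.827
outer loop
vertex -4.685 -2.76 2.277
vertex -3.406 -2.365 1.646
vertex -4.547 -3.981 1.795
endloop
endfacet
facet normal -0.864 -0.266 0.427
outer loop
vertex -3.834 -4.375 2.994
vertex -4.685 -2.76 2.277
vertex -4.547 -3.981 1.795
endloop
endfacet
facet normal -0.492 0.271 -0.827
outer loop
vertex -4.547 -3.981 1.795
vertex -3.406 -2.365 1.646
vertex -3.268 -3.586 1.163
endloop
endfacet
facet normal 0.105 -0.925 -0.366
outer loop
vertex -3.268 -3.586 1.163
vertex -3.834 -4.375 2.994
vertex -4.547 -3.981 1.795
endloop
endfacet
facet normal -0.105 0.925 0.366
outer loop
vertex -4.685 -2.76 2.277
vertex -2.693 -2.759 2.845
vertex -3.406 -2.365 1.646
endloop
endfacet
facet normal -0.865 -0.266 0.426
outer loop
vertex -3.972 -3.154 3.477
vertex -4.685 -2.76 2.277
vertex -3.834 -4.375 2.994
endloop
endfacet
facet normal -0.105 0.925 0.366
outer loop
vertex -3.972 -3.154 3.477
vertex -2.693 -2.759 2.845
vertex -4.685 -2.76 2.277
endloop
endfacet
facet normal 0.864 0.266 -0.426
outer loop
vertex -3.406 -2.365 1.646
vertex -2.693 -2.759 2.845
vertex -3.268 -3.586 1.163
endloop
endfacet
facet normal 0.105 -0.925 -0.366
outer loop
vertex -2.555 -3.98 2.363
vertex -3.834 -4.375 2.994
vertex -3.268 -3.586 1.163
endloop
endfacet
facet normal 0.865 0.266 -0.426
outer loop
vertex -3.268 -3.586 1.163
vertex -2.693 -2.759 2.845
vertex -2.555 -3.98 2.363
endloop
endfacet
facet normal 0.492 -0.272 0.827
outer loop
vertex -2.555 -3.98 2.363
vertex -3.972 -3.154 3.477
vertex -3.834 -4.375 2.994
endloop
endfacet
facet normal 0.492 -0.271 0.827
outer loop
vertex -2.693 -2.759 2.845
vertex -3.972 -3.154 3.477
vertex -2.555 -3.98 2.363
endloop
endfacet

endsolid


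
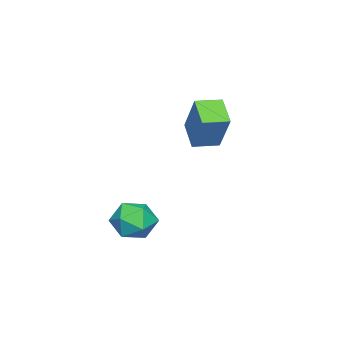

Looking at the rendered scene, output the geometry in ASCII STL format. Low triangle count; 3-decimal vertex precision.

solid 
facet normal -0.383 -0.393 -0.836
outer loop
vertex -1.605 -0.37 0.355
vertex -2.402 0.512 0.305
vertex -0.701 0.402 -0.422
endloop
endfacet
facet normal 0.670 -0.741 0.042
outer loop
vertex 0.122 1.248 1.375
vertex -1.605 -0.37 0.355
vertex -0.701 0.402 -0.422
endloop
endfacet
facet normal -0.383 -0.393 -0.836
outer loop
vertex -0.701 0.402 -0.422
vertex -2.402 0.512 0.305
vertex -1.498 1.284 -0.472
endloop
endfacet
facet normal 0.636 0.544 -0.547
outer loop
vertex -1.498 1.284 -0.472
vertex 0.122 1.248 1.375
vertex -0.701 0.402 -0.422
endloop
endfacet
facet normal -0.636 -0.544 0.547
outer loop
vertex -1.605 -0.37 0.355
vertex -1.579 1.358 2.102
vertex -2.402 0.512 0.305
endloop
endfacet
facet normal 0.670 -0.741 0.042
outer loop
vertex -0.782 0.476 2.152
vertex -1.605 -0.37 0.355
vertex 0.122 1.248 1.375
endloop
endfacet
facet normal -0.636 -0.544 0.547
outer loop
vertex -0.782 0.476 2.152
vertex -1.579 1.358 2.102
vertex -1.605 -0.37 0.355
endloop
endfacet
facet normal -0.670 0.741 -0.042
outer loop
vertex -2.402 0.512 0.305
vertex -1.579 1.358 2.102
vertex -1.498 1.284 -0.472
endloop
endfacet
facet normal 0.636 0.544 -0.547
outer loop
vertex -0.675 2.13 1.325
vertex 0.122 1.248 1.375
vertex -1.498 1.284 -0.472
endloop
endfacet
facet normal -0.670 0.741 -0.042
outer loop
vertex -1.498 1.284 -0.472
vertex -1.579 1.358 2.102
vertex -0.675 2.13 1.325
endloop
endfacet
facet normal 0.383 0.393 0.836
outer loop
vertex -0.675 2.13 1.325
vertex -0.782 0.476 2.152
vertex 0.122 1.248 1.375
endloop
endfacet
facet normal 0.383 0.393 0.836
outer loop
vertex -1.579 1.358 2.102
vertex -0.782 0.476 2.152
vertex -0.675 2.13 1.325
endloop
endfacet
facet normal -0.977 -0.193 0.090
outer loop
vertex 1.119 -0.732 -4.234
vertex 1.347 -1.644 -3.719
vertex 1.218 -0.734 -3.167
endloop
endfacet
facet normal -0.857 0.510 0.080
outer loop
vertex 1.119 -0.732 -4.234
vertex 1.218 -0.734 -3.167
vertex 1.64 0.066 -3.743
endloop
endfacet
facet normal -0.523 0.668 -0.530
outer loop
vertex 1.119 -0.732 -4.234
vertex 1.64 0.066 -3.743
vertex 2.03 -0.35 -4.651
endloop
endfacet
facet normal -0.437 0.062 -0.897
outer loop
vertex 1.119 -0.732 -4.234
vertex 2.03 -0.35 -4.651
vertex 1.849 -1.407 -4.636
endloop
endfacet
facet normal -0.718 -0.470 -0.514
outer loop
vertex 1.119 -0.732 -4.234
vertex 1.849 -1.407 -4.636
vertex 1.347 -1.644 -3.719
endloop
endfacet
facet normal -0.415 0.666 0.620
outer loop
vertex 1.64 0.066 -3.743
vertex 1.218 -0.734 -3.167
vertex 2.191 -0.353 -2.924
endloop
endfacet
facet normal -0.610 -0.472 0.636
outer loop
vertex 1.218 -0.734 -3.167
vertex 1.347 -1.644 -3.719
vertex 2.01 -1.41 -2.909
endloop
endfacet
facet normal -0.191 -0.920 -0.342
outer loop
vertex 1.347 -1.644 -3.719
vertex 1.849 -1.407 -4.636
vertex 2.4 -1.826 -3.817
endloop
endfacet
facet normal 0.263 -0.059 -0.963
outer loop
vertex 1.849 -1.407 -4.636
vertex 2.03 -0.35 -4.651
vertex 2.822 -1.026 -4.393
endloop
endfacet
facet normal 0.125 0.921 -0.368
outer loop
vertex 2.03 -0.35 -4.651
vertex 1.64 0.066 -3.743
vertex 2.693 -0.116 -3.841
endloop
endfacet
facet normal 0.437 -0.062 0.897
outer loop
vertex 2.921 -1.028 -3.326
vertex 2.191 -0.353 -2.924
vertex 2.01 -1.41 -2.909
endloop
endfacet
facet normal 0.523 -0.668 0.530
outer loop
vertex 2.921 -1.028 -3.326
vertex 2.01 -1.41 -2.909
vertex 2.4 -1.826 -3.817
endloop
endfacet
facet normal 0.857 -0.510 -0.080
outer loop
vertex 2.921 -1.028 -3.326
vertex 2.4 -1.826 -3.817
vertex 2.822 -1.026 -4.393
endloop
endfacet
facet normal 0.977 0.193 -0.090
outer loop
vertex 2.921 -1.028 -3.326
vertex 2.822 -1.026 -4.393
vertex 2.693 -0.116 -3.841
endloop
endfacet
facet normal 0.718 0.470 0.514
outer loop
vertex 2.921 -1.028 -3.326
vertex 2.693 -0.116 -3.841
vertex 2.191 -0.353 -2.924
endloop
endfacet
facet normal -0.263 0.059 0.963
outer loop
vertex 2.01 -1.41 -2.909
vertex 2.191 -0.353 -2.924
vertex 1.218 -0.734 -3.167
endloop
endfacet
facet normal -0.125 -0.921 0.368
outer loop
vertex 2.4 -1.826 -3.817
vertex 2.01 -1.41 -2.909
vertex 1.347 -1.644 -3.719
endloop
endfacet
facet normal 0.415 -0.666 -0.620
outer loop
vertex 2.822 -1.026 -4.393
vertex 2.4 -1.826 -3.817
vertex 1.849 -1.407 -4.636
endloop
endfacet
facet normal 0.610 0.472 -0.636
outer loop
vertex 2.693 -0.116 -3.841
vertex 2.822 -1.026 -4.393
vertex 2.03 -0.35 -4.651
endloop
endfacet
facet normal 0.191 0.920 0.342
outer loop
vertex 2.191 -0.353 -2.924
vertex 2.693 -0.116 -3.841
vertex 1.64 0.066 -3.743
endloop
endfacet

endsolid


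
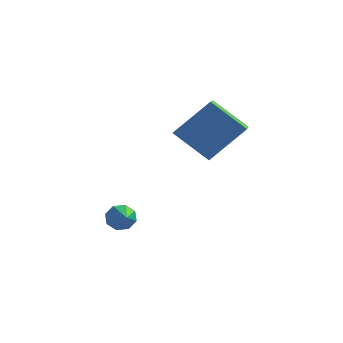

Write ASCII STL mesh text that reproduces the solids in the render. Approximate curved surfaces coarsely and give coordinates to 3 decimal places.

solid 
facet normal -0.379 0.795 -0.474
outer loop
vertex -1.298 -1.078 -1.372
vertex -1.658 -0.951 -0.871
vertex -1.079 -0.786 -1.057
endloop
endfacet
facet normal 0.877 -0.176 -0.447
outer loop
vertex -1.298 -1.078 -1.372
vertex -1.079 -0.786 -1.057
vertex -0.842 -2.669 0.151
endloop
endfacet
facet normal -0.379 0.796 -0.473
outer loop
vertex -1.079 -0.786 -1.057
vertex -1.658 -0.951 -0.871
vertex -1.199 -0.591 -0.633
endloop
endfacet
facet normal 0.959 0.228 0.167
outer loop
vertex -1.079 -0.786 -1.057
vertex -1.199 -0.591 -0.633
vertex -0.842 -2.669 0.151
endloop
endfacet
facet normal -0.378 0.795 -0.474
outer loop
vertex -1.199 -0.591 -0.633
vertex -1.658 -0.951 -0.871
vertex -1.588 -0.606 -0.348
endloop
endfacet
facet normal 0.538 0.377 0.754
outer loop
vertex -1.199 -0.591 -0.633
vertex -1.588 -0.606 -0.348
vertex -0.842 -2.669 0.151
endloop
endfacet
facet normal -0.377 0.795 -0.474
outer loop
vertex -1.588 -0.606 -0.348
vertex -1.658 -0.951 -0.871
vertex -2.018 -0.823 -0.37
endloop
endfacet
facet normal -0.142 0.184 0.973
outer loop
vertex -1.588 -0.606 -0.348
vertex -2.018 -0.823 -0.37
vertex -0.842 -2.669 0.151
endloop
endfacet
facet normal -0.378 0.795 -0.475
outer loop
vertex -2.018 -0.823 -0.37
vertex -1.658 -0.951 -0.871
vertex -2.237 -1.115 -0.685
endloop
endfacet
facet normal -0.680 -0.238 0.693
outer loop
vertex -2.018 -0.823 -0.37
vertex -2.237 -1.115 -0.685
vertex -0.842 -2.669 0.151
endloop
endfacet
facet normal -0.377 0.796 -0.473
outer loop
vertex -2.237 -1.115 -0.685
vertex -1.658 -0.951 -0.871
vertex -2.117 -1.31 -1.109
endloop
endfacet
facet normal -0.763 -0.642 0.079
outer loop
vertex -2.237 -1.115 -0.685
vertex -2.117 -1.31 -1.109
vertex -0.842 -2.669 0.151
endloop
endfacet
facet normal -0.377 0.796 -0.473
outer loop
vertex -2.117 -1.31 -1.109
vertex -1.658 -0.951 -0.871
vertex -1.728 -1.295 -1.394
endloop
endfacet
facet normal -0.341 -0.791 -0.508
outer loop
vertex -2.117 -1.31 -1.109
vertex -1.728 -1.295 -1.394
vertex -0.842 -2.669 0.151
endloop
endfacet
facet normal -0.378 0.796 -0.473
outer loop
vertex -1.728 -1.295 -1.394
vertex -1.658 -0.951 -0.871
vertex -1.298 -1.078 -1.372
endloop
endfacet
facet normal 0.339 -0.598 -0.726
outer loop
vertex -1.728 -1.295 -1.394
vertex -1.298 -1.078 -1.372
vertex -0.842 -2.669 0.151
endloop
endfacet
facet normal -0.781 0.083 0.618
outer loop
vertex 1.38 0.839 5.02
vertex 1.045 2.381 4.389
vertex 0.143 -0.022 3.573
endloop
endfacet
facet normal 0.197 -0.907 0.371
outer loop
vertex 1.635 -0.181 2.391
vertex 1.38 0.839 5.02
vertex 0.143 -0.022 3.573
endloop
endfacet
facet normal -0.781 0.083 0.619
outer loop
vertex 0.143 -0.022 3.573
vertex 1.045 2.381 4.389
vertex -0.193 1.52 2.942
endloop
endfacet
facet normal -0.592 -0.412 -0.692
outer loop
vertex -0.193 1.52 2.942
vertex 1.635 -0.181 2.391
vertex 0.143 -0.022 3.573
endloop
endfacet
facet normal 0.592 0.412 0.692
outer loop
vertex 1.38 0.839 5.02
vertex 2.537 2.222 3.207
vertex 1.045 2.381 4.389
endloop
endfacet
facet normal 0.197 -0.907 0.371
outer loop
vertex 2.873 0.68 3.838
vertex 1.38 0.839 5.02
vertex 1.635 -0.181 2.391
endloop
endfacet
facet normal 0.592 0.412 0.692
outer loop
vertex 2.873 0.68 3.838
vertex 2.537 2.222 3.207
vertex 1.38 0.839 5.02
endloop
endfacet
facet normal -0.197 0.907 -0.371
outer loop
vertex 1.045 2.381 4.389
vertex 2.537 2.222 3.207
vertex -0.193 1.52 2.942
endloop
endfacet
facet normal -0.592 -0.412 -0.693
outer loop
vertex 1.3 1.361 1.76
vertex 1.635 -0.181 2.391
vertex -0.193 1.52 2.942
endloop
endfacet
facet normal -0.197 0.907 -0.371
outer loop
vertex -0.193 1.52 2.942
vertex 2.537 2.222 3.207
vertex 1.3 1.361 1.76
endloop
endfacet
facet normal 0.781 -0.083 -0.619
outer loop
vertex 1.3 1.361 1.76
vertex 2.873 0.68 3.838
vertex 1.635 -0.181 2.391
endloop
endfacet
facet normal 0.781 -0.083 -0.619
outer loop
vertex 2.537 2.222 3.207
vertex 2.873 0.68 3.838
vertex 1.3 1.361 1.76
endloop
endfacet

endsolid


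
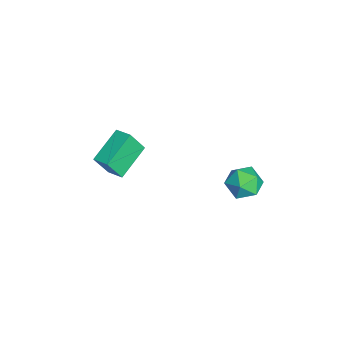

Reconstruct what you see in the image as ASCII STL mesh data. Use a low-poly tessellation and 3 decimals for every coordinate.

solid 
facet normal -0.730 0.544 0.413
outer loop
vertex -4.493 -4.011 0.242
vertex -3.813 -3.296 0.503
vertex -4.73 -3.28 -1.139
endloop
endfacet
facet normal -0.666 -0.700 -0.256
outer loop
vertex -3.167 -4.444 -2.023
vertex -4.493 -4.011 0.242
vertex -4.73 -3.28 -1.139
endloop
endfacet
facet normal -0.730 0.544 0.413
outer loop
vertex -4.73 -3.28 -1.139
vertex -3.813 -3.296 0.503
vertex -4.05 -2.566 -0.878
endloop
endfacet
facet normal -0.150 0.462 -0.874
outer loop
vertex -4.05 -2.566 -0.878
vertex -3.167 -4.444 -2.023
vertex -4.73 -3.28 -1.139
endloop
endfacet
facet normal 0.150 -0.462 0.874
outer loop
vertex -4.493 -4.011 0.242
vertex -2.25 -4.46 -0.381
vertex -3.813 -3.296 0.503
endloop
endfacet
facet normal -0.666 -0.701 -0.256
outer loop
vertex -2.93 -5.174 -0.642
vertex -4.493 -4.011 0.242
vertex -3.167 -4.444 -2.023
endloop
endfacet
facet normal 0.150 -0.462 0.874
outer loop
vertex -2.93 -5.174 -0.642
vertex -2.25 -4.46 -0.381
vertex -4.493 -4.011 0.242
endloop
endfacet
facet normal 0.666 0.700 0.256
outer loop
vertex -3.813 -3.296 0.503
vertex -2.25 -4.46 -0.381
vertex -4.05 -2.566 -0.878
endloop
endfacet
facet normal -0.150 0.462 -0.874
outer loop
vertex -2.487 -3.729 -1.762
vertex -3.167 -4.444 -2.023
vertex -4.05 -2.566 -0.878
endloop
endfacet
facet normal 0.666 0.700 0.256
outer loop
vertex -4.05 -2.566 -0.878
vertex -2.25 -4.46 -0.381
vertex -2.487 -3.729 -1.762
endloop
endfacet
facet normal 0.730 -0.544 -0.413
outer loop
vertex -2.487 -3.729 -1.762
vertex -2.93 -5.174 -0.642
vertex -3.167 -4.444 -2.023
endloop
endfacet
facet normal 0.730 -0.544 -0.413
outer loop
vertex -2.25 -4.46 -0.381
vertex -2.93 -5.174 -0.642
vertex -2.487 -3.729 -1.762
endloop
endfacet
facet normal -0.998 0.027 0.058
outer loop
vertex 0.796 2.408 1.658
vertex 0.813 1.615 2.317
vertex 0.86 2.581 2.672
endloop
endfacet
facet normal -0.733 0.677 -0.069
outer loop
vertex 0.796 2.408 1.658
vertex 0.86 2.581 2.672
vertex 1.433 3.134 2.017
endloop
endfacet
facet normal -0.356 0.646 -0.675
outer loop
vertex 0.796 2.408 1.658
vertex 1.433 3.134 2.017
vertex 1.74 2.509 1.257
endloop
endfacet
facet normal -0.389 -0.022 -0.921
outer loop
vertex 0.796 2.408 1.658
vertex 1.74 2.509 1.257
vertex 1.356 1.571 1.442
endloop
endfacet
facet normal -0.786 -0.405 -0.467
outer loop
vertex 0.796 2.408 1.658
vertex 1.356 1.571 1.442
vertex 0.813 1.615 2.317
endloop
endfacet
facet normal -0.284 0.841 0.462
outer loop
vertex 1.433 3.134 2.017
vertex 0.86 2.581 2.672
vertex 1.844 2.789 2.898
endloop
endfacet
facet normal -0.714 -0.211 0.668
outer loop
vertex 0.86 2.581 2.672
vertex 0.813 1.615 2.317
vertex 1.46 1.851 3.083
endloop
endfacet
facet normal -0.370 -0.911 -0.184
outer loop
vertex 0.813 1.615 2.317
vertex 1.356 1.571 1.442
vertex 1.767 1.226 2.323
endloop
endfacet
facet normal 0.272 -0.292 -0.917
outer loop
vertex 1.356 1.571 1.442
vertex 1.74 2.509 1.257
vertex 2.34 1.779 1.668
endloop
endfacet
facet normal 0.326 0.791 -0.519
outer loop
vertex 1.74 2.509 1.257
vertex 1.433 3.134 2.017
vertex 2.387 2.745 2.023
endloop
endfacet
facet normal 0.389 0.022 0.921
outer loop
vertex 2.404 1.952 2.682
vertex 1.844 2.789 2.898
vertex 1.46 1.851 3.083
endloop
endfacet
facet normal 0.356 -0.646 0.675
outer loop
vertex 2.404 1.952 2.682
vertex 1.46 1.851 3.083
vertex 1.767 1.226 2.323
endloop
endfacet
facet normal 0.733 -0.677 0.069
outer loop
vertex 2.404 1.952 2.682
vertex 1.767 1.226 2.323
vertex 2.34 1.779 1.668
endloop
endfacet
facet normal 0.998 -0.027 -0.058
outer loop
vertex 2.404 1.952 2.682
vertex 2.34 1.779 1.668
vertex 2.387 2.745 2.023
endloop
endfacet
facet normal 0.786 0.405 0.467
outer loop
vertex 2.404 1.952 2.682
vertex 2.387 2.745 2.023
vertex 1.844 2.789 2.898
endloop
endfacet
facet normal -0.272 0.292 0.917
outer loop
vertex 1.46 1.851 3.083
vertex 1.844 2.789 2.898
vertex 0.86 2.581 2.672
endloop
endfacet
facet normal -0.326 -0.791 0.519
outer loop
vertex 1.767 1.226 2.323
vertex 1.46 1.851 3.083
vertex 0.813 1.615 2.317
endloop
endfacet
facet normal 0.284 -0.841 -0.462
outer loop
vertex 2.34 1.779 1.668
vertex 1.767 1.226 2.323
vertex 1.356 1.571 1.442
endloop
endfacet
facet normal 0.714 0.211 -0.668
outer loop
vertex 2.387 2.745 2.023
vertex 2.34 1.779 1.668
vertex 1.74 2.509 1.257
endloop
endfacet
facet normal 0.370 0.911 0.184
outer loop
vertex 1.844 2.789 2.898
vertex 2.387 2.745 2.023
vertex 1.433 3.134 2.017
endloop
endfacet

endsolid


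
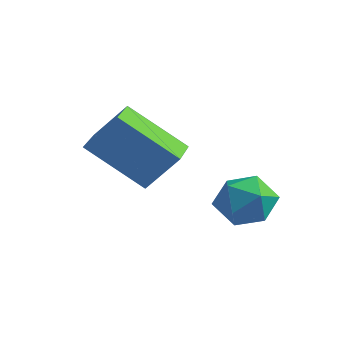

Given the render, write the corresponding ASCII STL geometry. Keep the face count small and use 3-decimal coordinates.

solid 
facet normal -0.844 0.533 0.061
outer loop
vertex -1.018 -1.164 0.578
vertex -1.041 -1.308 1.513
vertex -0.59 -0.554 1.161
endloop
endfacet
facet normal -0.437 0.763 -0.477
outer loop
vertex -1.018 -1.164 0.578
vertex -0.59 -0.554 1.161
vertex -0.167 -0.815 0.357
endloop
endfacet
facet normal -0.327 0.214 -0.920
outer loop
vertex -1.018 -1.164 0.578
vertex -0.167 -0.815 0.357
vertex -0.356 -1.731 0.211
endloop
endfacet
facet normal -0.667 -0.354 -0.656
outer loop
vertex -1.018 -1.164 0.578
vertex -0.356 -1.731 0.211
vertex -0.897 -2.035 0.925
endloop
endfacet
facet normal -0.987 -0.156 -0.048
outer loop
vertex -1.018 -1.164 0.578
vertex -0.897 -2.035 0.925
vertex -1.041 -1.308 1.513
endloop
endfacet
facet normal 0.196 0.958 -0.208
outer loop
vertex -0.167 -0.815 0.357
vertex -0.59 -0.554 1.161
vertex 0.337 -0.745 1.155
endloop
endfacet
facet normal -0.464 0.587 0.663
outer loop
vertex -0.59 -0.554 1.161
vertex -1.041 -1.308 1.513
vertex -0.204 -1.049 1.869
endloop
endfacet
facet normal -0.695 -0.530 0.485
outer loop
vertex -1.041 -1.308 1.513
vertex -0.897 -2.035 0.925
vertex -0.393 -1.965 1.723
endloop
endfacet
facet normal -0.178 -0.849 -0.497
outer loop
vertex -0.897 -2.035 0.925
vertex -0.356 -1.731 0.211
vertex 0.03 -2.226 0.919
endloop
endfacet
facet normal 0.372 0.071 -0.926
outer loop
vertex -0.356 -1.731 0.211
vertex -0.167 -0.815 0.357
vertex 0.481 -1.472 0.567
endloop
endfacet
facet normal 0.667 0.354 0.656
outer loop
vertex 0.458 -1.616 1.502
vertex 0.337 -0.745 1.155
vertex -0.204 -1.049 1.869
endloop
endfacet
facet normal 0.327 -0.214 0.920
outer loop
vertex 0.458 -1.616 1.502
vertex -0.204 -1.049 1.869
vertex -0.393 -1.965 1.723
endloop
endfacet
facet normal 0.437 -0.763 0.477
outer loop
vertex 0.458 -1.616 1.502
vertex -0.393 -1.965 1.723
vertex 0.03 -2.226 0.919
endloop
endfacet
facet normal 0.844 -0.533 -0.061
outer loop
vertex 0.458 -1.616 1.502
vertex 0.03 -2.226 0.919
vertex 0.481 -1.472 0.567
endloop
endfacet
facet normal 0.987 0.156 0.048
outer loop
vertex 0.458 -1.616 1.502
vertex 0.481 -1.472 0.567
vertex 0.337 -0.745 1.155
endloop
endfacet
facet normal 0.178 0.849 0.497
outer loop
vertex -0.204 -1.049 1.869
vertex 0.337 -0.745 1.155
vertex -0.59 -0.554 1.161
endloop
endfacet
facet normal -0.372 -0.071 0.926
outer loop
vertex -0.393 -1.965 1.723
vertex -0.204 -1.049 1.869
vertex -1.041 -1.308 1.513
endloop
endfacet
facet normal -0.196 -0.958 0.208
outer loop
vertex 0.03 -2.226 0.919
vertex -0.393 -1.965 1.723
vertex -0.897 -2.035 0.925
endloop
endfacet
facet normal 0.464 -0.587 -0.663
outer loop
vertex 0.481 -1.472 0.567
vertex 0.03 -2.226 0.919
vertex -0.356 -1.731 0.211
endloop
endfacet
facet normal 0.695 0.530 -0.485
outer loop
vertex 0.337 -0.745 1.155
vertex 0.481 -1.472 0.567
vertex -0.167 -0.815 0.357
endloop
endfacet
facet normal -0.576 0.816 -0.047
outer loop
vertex -3.211 -2.865 4.099
vertex -1.824 -1.964 2.742
vertex -3.923 -3.431 2.996
endloop
endfacet
facet normal -0.648 -0.422 0.635
outer loop
vertex -3.156 -4.516 3.058
vertex -3.211 -2.865 4.099
vertex -3.923 -3.431 2.996
endloop
endfacet
facet normal -0.576 0.816 -0.047
outer loop
vertex -3.923 -3.431 2.996
vertex -1.824 -1.964 2.742
vertex -2.535 -2.53 1.638
endloop
endfacet
facet normal -0.498 -0.396 -0.772
outer loop
vertex -2.535 -2.53 1.638
vertex -3.156 -4.516 3.058
vertex -3.923 -3.431 2.996
endloop
endfacet
facet normal 0.498 0.396 0.772
outer loop
vertex -3.211 -2.865 4.099
vertex -1.057 -3.049 2.804
vertex -1.824 -1.964 2.742
endloop
endfacet
facet normal -0.649 -0.421 0.634
outer loop
vertex -2.445 -3.95 4.162
vertex -3.211 -2.865 4.099
vertex -3.156 -4.516 3.058
endloop
endfacet
facet normal 0.498 0.396 0.772
outer loop
vertex -2.445 -3.95 4.162
vertex -1.057 -3.049 2.804
vertex -3.211 -2.865 4.099
endloop
endfacet
facet normal 0.648 0.422 -0.634
outer loop
vertex -1.824 -1.964 2.742
vertex -1.057 -3.049 2.804
vertex -2.535 -2.53 1.638
endloop
endfacet
facet normal -0.498 -0.396 -0.772
outer loop
vertex -1.769 -3.615 1.701
vertex -3.156 -4.516 3.058
vertex -2.535 -2.53 1.638
endloop
endfacet
facet normal 0.648 0.421 -0.634
outer loop
vertex -2.535 -2.53 1.638
vertex -1.057 -3.049 2.804
vertex -1.769 -3.615 1.701
endloop
endfacet
facet normal 0.576 -0.816 0.047
outer loop
vertex -1.769 -3.615 1.701
vertex -2.445 -3.95 4.162
vertex -3.156 -4.516 3.058
endloop
endfacet
facet normal 0.576 -0.816 0.047
outer loop
vertex -1.057 -3.049 2.804
vertex -2.445 -3.95 4.162
vertex -1.769 -3.615 1.701
endloop
endfacet

endsolid


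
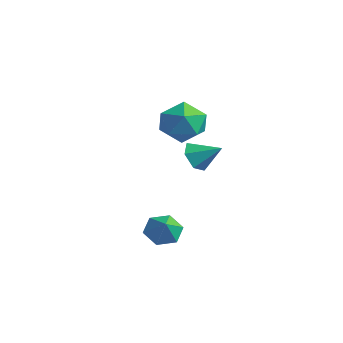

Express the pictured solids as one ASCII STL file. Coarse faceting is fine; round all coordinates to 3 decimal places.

solid 
facet normal -0.639 0.419 0.645
outer loop
vertex -2.202 2.543 0.689
vertex -2.834 1.489 0.747
vertex -1.908 1.696 1.531
endloop
endfacet
facet normal 0.010 0.707 0.707
outer loop
vertex -2.202 2.543 0.689
vertex -1.908 1.696 1.531
vertex -1.02 2.292 0.923
endloop
endfacet
facet normal 0.193 0.978 0.074
outer loop
vertex -2.202 2.543 0.689
vertex -1.02 2.292 0.923
vertex -1.397 2.454 -0.237
endloop
endfacet
facet normal -0.343 0.859 -0.381
outer loop
vertex -2.202 2.543 0.689
vertex -1.397 2.454 -0.237
vertex -2.518 1.958 -0.345
endloop
endfacet
facet normal -0.858 0.513 -0.028
outer loop
vertex -2.202 2.543 0.689
vertex -2.518 1.958 -0.345
vertex -2.834 1.489 0.747
endloop
endfacet
facet normal 0.469 0.182 0.864
outer loop
vertex -1.02 2.292 0.923
vertex -1.908 1.696 1.531
vertex -0.922 1.082 1.125
endloop
endfacet
facet normal -0.582 -0.282 0.762
outer loop
vertex -1.908 1.696 1.531
vertex -2.834 1.489 0.747
vertex -2.043 0.586 1.017
endloop
endfacet
facet normal -0.936 -0.130 -0.327
outer loop
vertex -2.834 1.489 0.747
vertex -2.518 1.958 -0.345
vertex -2.42 0.748 -0.143
endloop
endfacet
facet normal -0.103 0.428 -0.898
outer loop
vertex -2.518 1.958 -0.345
vertex -1.397 2.454 -0.237
vertex -1.532 1.344 -0.751
endloop
endfacet
facet normal 0.766 0.622 -0.162
outer loop
vertex -1.397 2.454 -0.237
vertex -1.02 2.292 0.923
vertex -0.606 1.551 0.033
endloop
endfacet
facet normal 0.343 -0.859 0.381
outer loop
vertex -1.238 0.497 0.091
vertex -0.922 1.082 1.125
vertex -2.043 0.586 1.017
endloop
endfacet
facet normal -0.193 -0.978 -0.074
outer loop
vertex -1.238 0.497 0.091
vertex -2.043 0.586 1.017
vertex -2.42 0.748 -0.143
endloop
endfacet
facet normal -0.010 -0.707 -0.707
outer loop
vertex -1.238 0.497 0.091
vertex -2.42 0.748 -0.143
vertex -1.532 1.344 -0.751
endloop
endfacet
facet normal 0.639 -0.419 -0.645
outer loop
vertex -1.238 0.497 0.091
vertex -1.532 1.344 -0.751
vertex -0.606 1.551 0.033
endloop
endfacet
facet normal 0.858 -0.513 0.028
outer loop
vertex -1.238 0.497 0.091
vertex -0.606 1.551 0.033
vertex -0.922 1.082 1.125
endloop
endfacet
facet normal 0.103 -0.428 0.898
outer loop
vertex -2.043 0.586 1.017
vertex -0.922 1.082 1.125
vertex -1.908 1.696 1.531
endloop
endfacet
facet normal -0.766 -0.622 0.162
outer loop
vertex -2.42 0.748 -0.143
vertex -2.043 0.586 1.017
vertex -2.834 1.489 0.747
endloop
endfacet
facet normal -0.469 -0.182 -0.864
outer loop
vertex -1.532 1.344 -0.751
vertex -2.42 0.748 -0.143
vertex -2.518 1.958 -0.345
endloop
endfacet
facet normal 0.582 0.282 -0.762
outer loop
vertex -0.606 1.551 0.033
vertex -1.532 1.344 -0.751
vertex -1.397 2.454 -0.237
endloop
endfacet
facet normal 0.936 0.130 0.327
outer loop
vertex -0.922 1.082 1.125
vertex -0.606 1.551 0.033
vertex -1.02 2.292 0.923
endloop
endfacet
facet normal -0.670 0.297 -0.681
outer loop
vertex 3.842 -3.235 -3.452
vertex 3.505 -2.709 -2.891
vertex 4.128 -2.448 -3.39
endloop
endfacet
facet normal 0.921 -0.317 -0.228
outer loop
vertex 3.842 -3.235 -3.452
vertex 4.128 -2.448 -3.39
vertex 4.235 -3.031 -2.149
endloop
endfacet
facet normal -0.670 0.296 -0.681
outer loop
vertex 4.128 -2.448 -3.39
vertex 3.505 -2.709 -2.891
vertex 3.791 -1.921 -2.83
endloop
endfacet
facet normal 0.892 0.435 0.127
outer loop
vertex 4.128 -2.448 -3.39
vertex 3.791 -1.921 -2.83
vertex 4.235 -3.031 -2.149
endloop
endfacet
facet normal -0.670 0.296 -0.681
outer loop
vertex 3.791 -1.921 -2.83
vertex 3.505 -2.709 -2.891
vertex 3.168 -2.182 -2.33
endloop
endfacet
facet normal 0.343 0.587 0.733
outer loop
vertex 3.791 -1.921 -2.83
vertex 3.168 -2.182 -2.33
vertex 4.235 -3.031 -2.149
endloop
endfacet
facet normal -0.670 0.297 -0.681
outer loop
vertex 3.168 -2.182 -2.33
vertex 3.505 -2.709 -2.891
vertex 2.882 -2.97 -2.392
endloop
endfacet
facet normal -0.177 -0.013 0.984
outer loop
vertex 3.168 -2.182 -2.33
vertex 2.882 -2.97 -2.392
vertex 4.235 -3.031 -2.149
endloop
endfacet
facet normal -0.670 0.297 -0.681
outer loop
vertex 2.882 -2.97 -2.392
vertex 3.505 -2.709 -2.891
vertex 3.219 -3.496 -2.953
endloop
endfacet
facet normal -0.147 -0.764 0.628
outer loop
vertex 2.882 -2.97 -2.392
vertex 3.219 -3.496 -2.953
vertex 4.235 -3.031 -2.149
endloop
endfacet
facet normal -0.670 0.297 -0.681
outer loop
vertex 3.219 -3.496 -2.953
vertex 3.505 -2.709 -2.891
vertex 3.842 -3.235 -3.452
endloop
endfacet
facet normal 0.401 -0.916 0.022
outer loop
vertex 3.219 -3.496 -2.953
vertex 3.842 -3.235 -3.452
vertex 4.235 -3.031 -2.149
endloop
endfacet
facet normal -0.680 -0.529 -0.508
outer loop
vertex -1.14 2.275 -2.537
vertex -1.534 2.065 -1.79
vertex -1.771 2.783 -2.22
endloop
endfacet
facet normal 0.410 0.792 -0.452
outer loop
vertex -1.14 2.275 -2.537
vertex -1.771 2.783 -2.22
vertex -0.566 2.815 -1.07
endloop
endfacet
facet normal -0.682 -0.528 -0.506
outer loop
vertex -1.771 2.783 -2.22
vertex -1.534 2.065 -1.79
vertex -2.164 2.573 -1.472
endloop
endfacet
facet normal -0.190 0.967 0.172
outer loop
vertex -1.771 2.783 -2.22
vertex -2.164 2.573 -1.472
vertex -0.566 2.815 -1.07
endloop
endfacet
facet normal -0.681 -0.528 -0.507
outer loop
vertex -2.164 2.573 -1.472
vertex -1.534 2.065 -1.79
vertex -1.927 1.855 -1.043
endloop
endfacet
facet normal -0.281 0.422 0.862
outer loop
vertex -2.164 2.573 -1.472
vertex -1.927 1.855 -1.043
vertex -0.566 2.815 -1.07
endloop
endfacet
facet normal -0.681 -0.529 -0.507
outer loop
vertex -1.927 1.855 -1.043
vertex -1.534 2.065 -1.79
vertex -1.296 1.347 -1.36
endloop
endfacet
facet normal 0.227 -0.296 0.928
outer loop
vertex -1.927 1.855 -1.043
vertex -1.296 1.347 -1.36
vertex -0.566 2.815 -1.07
endloop
endfacet
facet normal -0.681 -0.529 -0.506
outer loop
vertex -1.296 1.347 -1.36
vertex -1.534 2.065 -1.79
vertex -0.903 1.556 -2.107
endloop
endfacet
facet normal 0.828 -0.472 0.304
outer loop
vertex -1.296 1.347 -1.36
vertex -0.903 1.556 -2.107
vertex -0.566 2.815 -1.07
endloop
endfacet
facet normal -0.681 -0.528 -0.508
outer loop
vertex -0.903 1.556 -2.107
vertex -1.534 2.065 -1.79
vertex -1.14 2.275 -2.537
endloop
endfacet
facet normal 0.920 0.072 -0.386
outer loop
vertex -0.903 1.556 -2.107
vertex -1.14 2.275 -2.537
vertex -0.566 2.815 -1.07
endloop
endfacet

endsolid


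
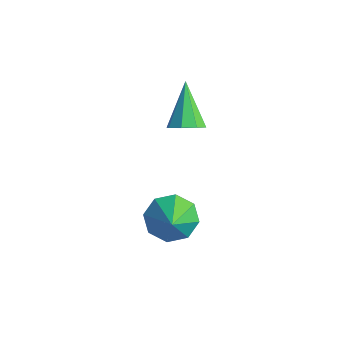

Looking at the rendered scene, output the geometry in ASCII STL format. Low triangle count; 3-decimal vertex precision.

solid 
facet normal -0.640 0.474 -0.605
outer loop
vertex -1.44 0.823 -2.98
vertex -2.135 0.063 -2.841
vertex -1.922 0.961 -2.362
endloop
endfacet
facet normal 0.756 0.431 0.493
outer loop
vertex -1.44 0.823 -2.98
vertex -1.922 0.961 -2.362
vertex -1.265 -0.583 -2.019
endloop
endfacet
facet normal -0.640 0.474 -0.604
outer loop
vertex -1.922 0.961 -2.362
vertex -2.135 0.063 -2.841
vertex -2.529 0.572 -2.024
endloop
endfacet
facet normal 0.293 0.324 0.899
outer loop
vertex -1.922 0.961 -2.362
vertex -2.529 0.572 -2.024
vertex -1.265 -0.583 -2.019
endloop
endfacet
facet normal -0.640 0.474 -0.604
outer loop
vertex -2.529 0.572 -2.024
vertex -2.135 0.063 -2.841
vertex -2.905 -0.115 -2.165
endloop
endfacet
facet normal -0.126 -0.133 0.983
outer loop
vertex -2.529 0.572 -2.024
vertex -2.905 -0.115 -2.165
vertex -1.265 -0.583 -2.019
endloop
endfacet
facet normal -0.640 0.475 -0.604
outer loop
vertex -2.905 -0.115 -2.165
vertex -2.135 0.063 -2.841
vertex -2.831 -0.698 -2.702
endloop
endfacet
facet normal -0.254 -0.673 0.695
outer loop
vertex -2.905 -0.115 -2.165
vertex -2.831 -0.698 -2.702
vertex -1.265 -0.583 -2.019
endloop
endfacet
facet normal -0.640 0.475 -0.604
outer loop
vertex -2.831 -0.698 -2.702
vertex -2.135 0.063 -2.841
vertex -2.349 -0.835 -3.32
endloop
endfacet
facet normal -0.017 -0.979 0.204
outer loop
vertex -2.831 -0.698 -2.702
vertex -2.349 -0.835 -3.32
vertex -1.265 -0.583 -2.019
endloop
endfacet
facet normal -0.640 0.475 -0.604
outer loop
vertex -2.349 -0.835 -3.32
vertex -2.135 0.063 -2.841
vertex -1.741 -0.446 -3.658
endloop
endfacet
facet normal 0.446 -0.872 -0.202
outer loop
vertex -2.349 -0.835 -3.32
vertex -1.741 -0.446 -3.658
vertex -1.265 -0.583 -2.019
endloop
endfacet
facet normal -0.640 0.474 -0.604
outer loop
vertex -1.741 -0.446 -3.658
vertex -2.135 0.063 -2.841
vertex -1.365 0.241 -3.517
endloop
endfacet
facet normal 0.864 -0.414 -0.286
outer loop
vertex -1.741 -0.446 -3.658
vertex -1.365 0.241 -3.517
vertex -1.265 -0.583 -2.019
endloop
endfacet
facet normal -0.640 0.475 -0.604
outer loop
vertex -1.365 0.241 -3.517
vertex -2.135 0.063 -2.841
vertex -1.44 0.823 -2.98
endloop
endfacet
facet normal 0.992 0.125 0.003
outer loop
vertex -1.365 0.241 -3.517
vertex -1.44 0.823 -2.98
vertex -1.265 -0.583 -2.019
endloop
endfacet
facet normal 0.561 -0.420 -0.714
outer loop
vertex -2.821 1.061 1.531
vertex -3.112 1.522 1.031
vertex -2.525 1.541 1.481
endloop
endfacet
facet normal 0.424 -0.169 0.890
outer loop
vertex -2.821 1.061 1.531
vertex -2.525 1.541 1.481
vertex -4.228 2.358 2.449
endloop
endfacet
facet normal 0.561 -0.420 -0.713
outer loop
vertex -2.525 1.541 1.481
vertex -3.112 1.522 1.031
vertex -2.573 2.01 1.167
endloop
endfacet
facet normal 0.596 0.488 0.637
outer loop
vertex -2.525 1.541 1.481
vertex -2.573 2.01 1.167
vertex -4.228 2.358 2.449
endloop
endfacet
facet normal 0.561 -0.421 -0.713
outer loop
vertex -2.573 2.01 1.167
vertex -3.112 1.522 1.031
vertex -2.936 2.193 0.773
endloop
endfacet
facet normal 0.312 0.938 0.148
outer loop
vertex -2.573 2.01 1.167
vertex -2.936 2.193 0.773
vertex -4.228 2.358 2.449
endloop
endfacet
facet normal 0.561 -0.421 -0.712
outer loop
vertex -2.936 2.193 0.773
vertex -3.112 1.522 1.031
vertex -3.402 1.983 0.53
endloop
endfacet
facet normal -0.262 0.920 -0.292
outer loop
vertex -2.936 2.193 0.773
vertex -3.402 1.983 0.53
vertex -4.228 2.358 2.449
endloop
endfacet
facet normal 0.562 -0.420 -0.712
outer loop
vertex -3.402 1.983 0.53
vertex -3.112 1.522 1.031
vertex -3.698 1.502 0.58
endloop
endfacet
facet normal -0.790 0.442 -0.426
outer loop
vertex -3.402 1.983 0.53
vertex -3.698 1.502 0.58
vertex -4.228 2.358 2.449
endloop
endfacet
facet normal 0.562 -0.420 -0.712
outer loop
vertex -3.698 1.502 0.58
vertex -3.112 1.522 1.031
vertex -3.651 1.033 0.894
endloop
endfacet
facet normal -0.961 -0.213 -0.175
outer loop
vertex -3.698 1.502 0.58
vertex -3.651 1.033 0.894
vertex -4.228 2.358 2.449
endloop
endfacet
facet normal 0.562 -0.420 -0.713
outer loop
vertex -3.651 1.033 0.894
vertex -3.112 1.522 1.031
vertex -3.287 0.851 1.288
endloop
endfacet
facet normal -0.676 -0.666 0.317
outer loop
vertex -3.651 1.033 0.894
vertex -3.287 0.851 1.288
vertex -4.228 2.358 2.449
endloop
endfacet
facet normal 0.561 -0.420 -0.713
outer loop
vertex -3.287 0.851 1.288
vertex -3.112 1.522 1.031
vertex -2.821 1.061 1.531
endloop
endfacet
facet normal -0.103 -0.647 0.756
outer loop
vertex -3.287 0.851 1.288
vertex -2.821 1.061 1.531
vertex -4.228 2.358 2.449
endloop
endfacet

endsolid
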